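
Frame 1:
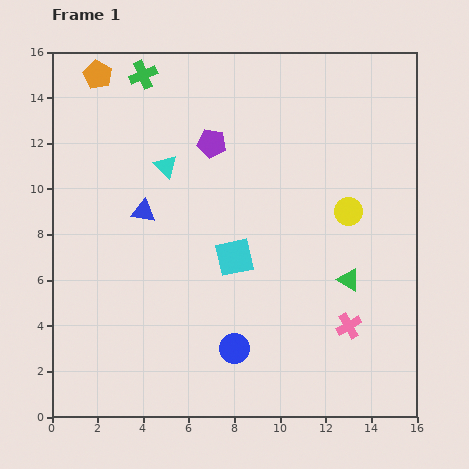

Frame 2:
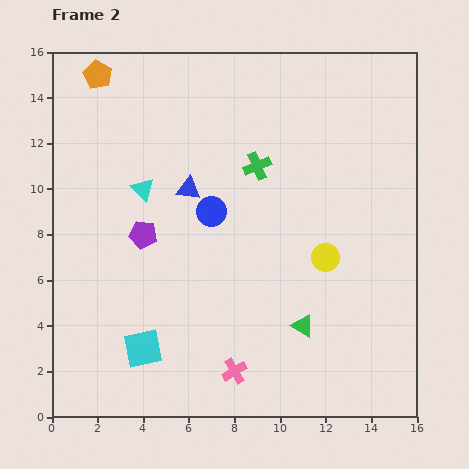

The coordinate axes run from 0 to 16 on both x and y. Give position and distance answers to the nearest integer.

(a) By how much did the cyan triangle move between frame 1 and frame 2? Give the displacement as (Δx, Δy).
(-1, -1)

The cyan triangle was at (5, 11) in frame 1 and (4, 10) in frame 2.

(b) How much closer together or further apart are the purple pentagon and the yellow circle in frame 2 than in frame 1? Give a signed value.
+1

Distance in frame 1: 7. Distance in frame 2: 8.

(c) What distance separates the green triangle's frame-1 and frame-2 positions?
3

The green triangle moved from (13, 6) to (11, 4), a distance of √(2² + 2²) ≈ 3.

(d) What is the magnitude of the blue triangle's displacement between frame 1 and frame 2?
2

The blue triangle moved from (4, 9) to (6, 10), a distance of √(2² + 1²) ≈ 2.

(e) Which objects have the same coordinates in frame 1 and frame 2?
the orange pentagon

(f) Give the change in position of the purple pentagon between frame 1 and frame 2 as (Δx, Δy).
(-3, -4)

The purple pentagon was at (7, 12) in frame 1 and (4, 8) in frame 2.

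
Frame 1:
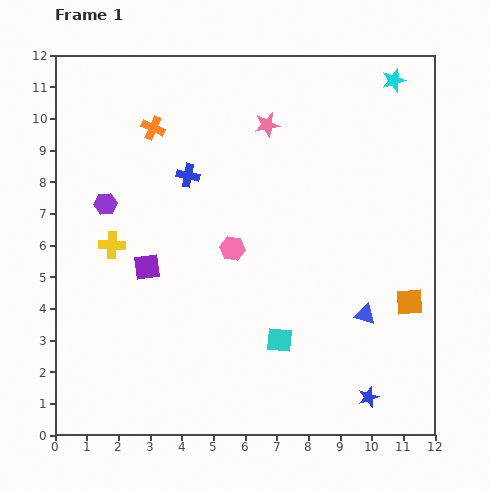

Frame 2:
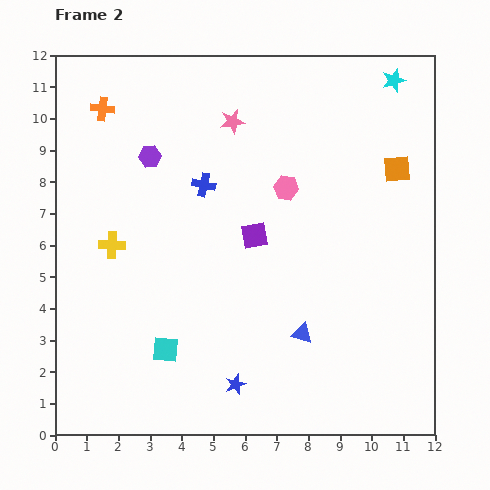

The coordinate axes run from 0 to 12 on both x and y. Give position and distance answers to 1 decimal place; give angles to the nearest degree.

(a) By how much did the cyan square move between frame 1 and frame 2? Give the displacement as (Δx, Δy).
(-3.6, -0.3)

The cyan square was at (7.1, 3.0) in frame 1 and (3.5, 2.7) in frame 2.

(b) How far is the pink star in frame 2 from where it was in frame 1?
1.1

The pink star moved from (6.7, 9.8) to (5.6, 9.9), a distance of √(1.1² + 0.1²) ≈ 1.1.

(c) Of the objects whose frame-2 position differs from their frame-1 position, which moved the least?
the blue cross

(moved 0.6)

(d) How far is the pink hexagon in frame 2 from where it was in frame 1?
2.5

The pink hexagon moved from (5.6, 5.9) to (7.3, 7.8), a distance of √(1.7² + 1.9²) ≈ 2.5.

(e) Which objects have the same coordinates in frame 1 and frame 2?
the yellow cross, the cyan star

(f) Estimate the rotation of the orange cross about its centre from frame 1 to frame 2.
16° counter-clockwise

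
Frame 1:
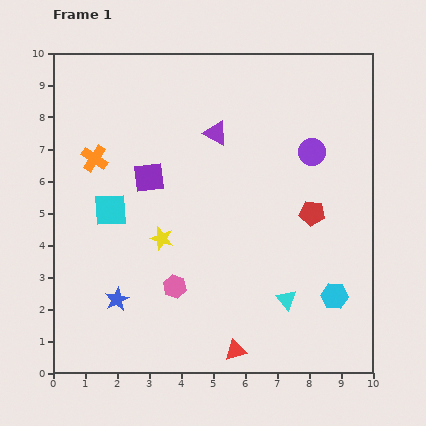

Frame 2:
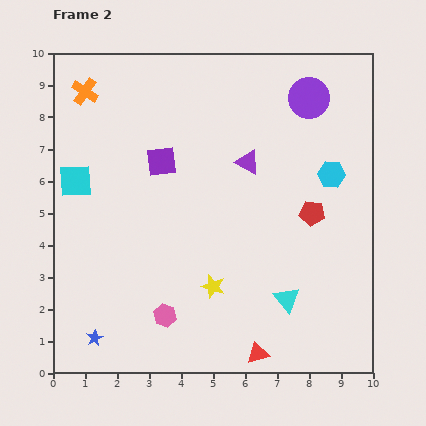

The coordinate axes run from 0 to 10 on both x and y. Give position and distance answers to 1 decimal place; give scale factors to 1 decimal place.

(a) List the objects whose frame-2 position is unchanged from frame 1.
the red pentagon, the cyan triangle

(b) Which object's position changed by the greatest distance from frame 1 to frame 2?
the cyan hexagon

(moved 3.8; next 2.2)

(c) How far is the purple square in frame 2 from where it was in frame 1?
0.6

The purple square moved from (3.0, 6.1) to (3.4, 6.6), a distance of √(0.4² + 0.5²) ≈ 0.6.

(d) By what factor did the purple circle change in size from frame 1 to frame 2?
1.5×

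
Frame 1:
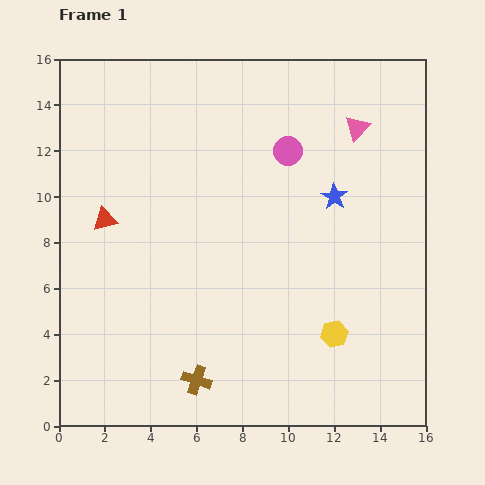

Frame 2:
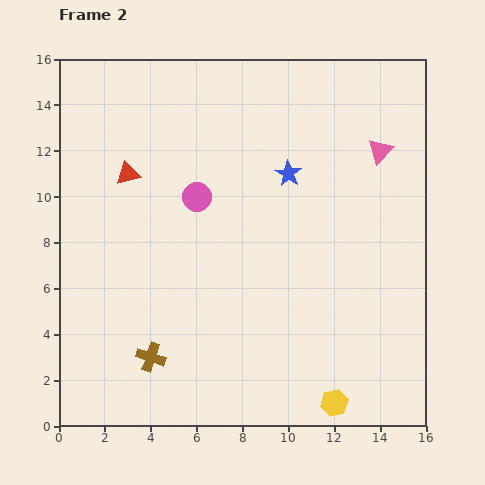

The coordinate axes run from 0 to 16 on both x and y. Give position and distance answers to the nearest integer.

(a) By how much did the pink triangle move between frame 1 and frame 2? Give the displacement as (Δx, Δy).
(1, -1)

The pink triangle was at (13, 13) in frame 1 and (14, 12) in frame 2.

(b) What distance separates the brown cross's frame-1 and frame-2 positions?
2

The brown cross moved from (6, 2) to (4, 3), a distance of √(2² + 1²) ≈ 2.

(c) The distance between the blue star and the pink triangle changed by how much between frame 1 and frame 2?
+1

Distance in frame 1: 3. Distance in frame 2: 4.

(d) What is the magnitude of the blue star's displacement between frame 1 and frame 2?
2

The blue star moved from (12, 10) to (10, 11), a distance of √(2² + 1²) ≈ 2.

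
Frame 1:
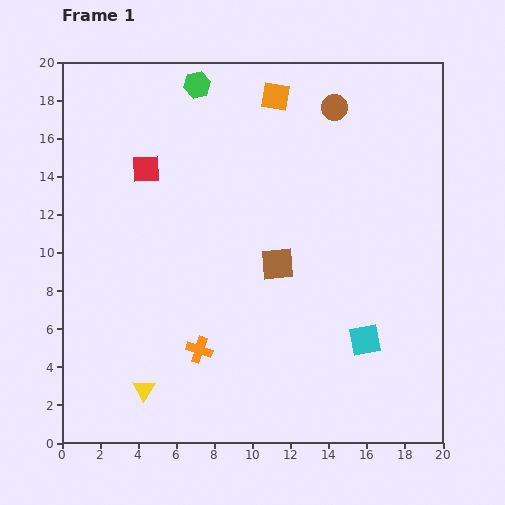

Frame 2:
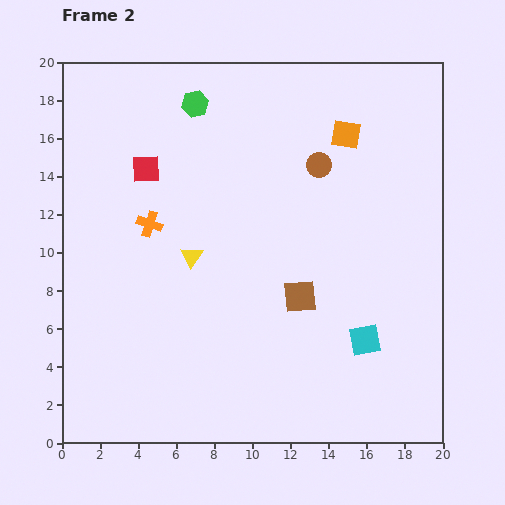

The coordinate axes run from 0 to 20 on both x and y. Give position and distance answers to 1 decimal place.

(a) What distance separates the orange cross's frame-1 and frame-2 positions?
7.1

The orange cross moved from (7.2, 4.9) to (4.6, 11.5), a distance of √(2.6² + 6.6²) ≈ 7.1.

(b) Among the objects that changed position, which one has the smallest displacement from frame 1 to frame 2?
the green hexagon

(moved 1.0)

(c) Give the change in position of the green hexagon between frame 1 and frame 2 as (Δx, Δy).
(-0.1, -1.0)

The green hexagon was at (7.1, 18.8) in frame 1 and (7.0, 17.8) in frame 2.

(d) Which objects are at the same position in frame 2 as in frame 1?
the cyan square, the red square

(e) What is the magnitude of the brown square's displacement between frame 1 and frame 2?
2.1

The brown square moved from (11.3, 9.4) to (12.5, 7.7), a distance of √(1.2² + 1.7²) ≈ 2.1.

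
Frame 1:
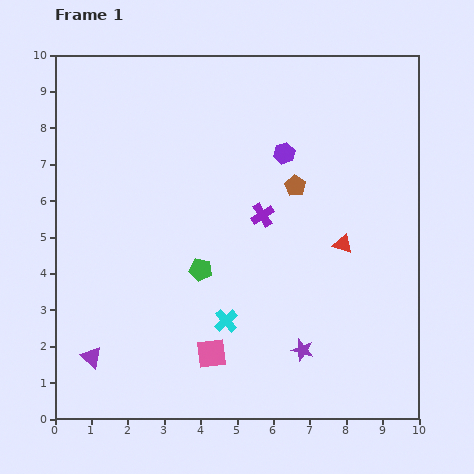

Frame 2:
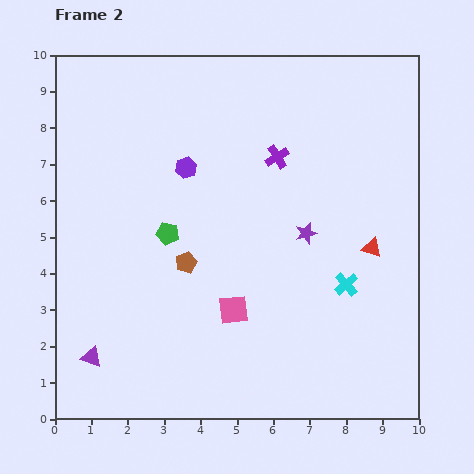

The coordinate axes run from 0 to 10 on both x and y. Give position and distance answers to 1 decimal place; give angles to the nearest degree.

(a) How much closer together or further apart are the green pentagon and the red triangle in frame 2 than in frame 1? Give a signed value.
+1.6

Distance in frame 1: 4.0. Distance in frame 2: 5.6.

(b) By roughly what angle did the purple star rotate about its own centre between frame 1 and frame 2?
30° counter-clockwise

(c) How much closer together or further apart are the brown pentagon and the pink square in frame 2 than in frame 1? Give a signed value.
-3.3

Distance in frame 1: 5.1. Distance in frame 2: 1.8.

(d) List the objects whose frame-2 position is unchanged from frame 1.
the purple triangle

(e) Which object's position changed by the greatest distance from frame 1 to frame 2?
the brown pentagon

(moved 3.7; next 3.4)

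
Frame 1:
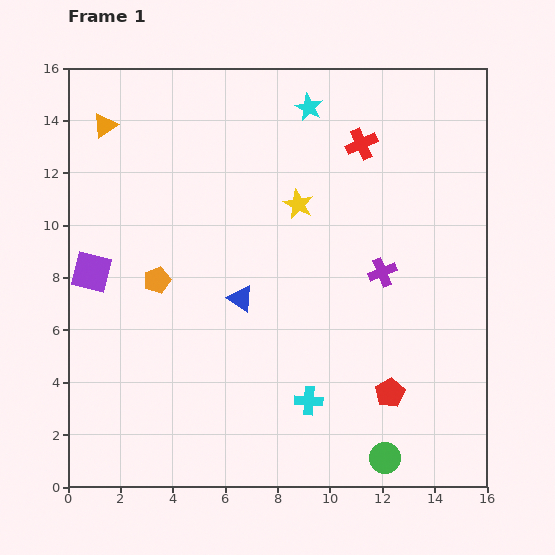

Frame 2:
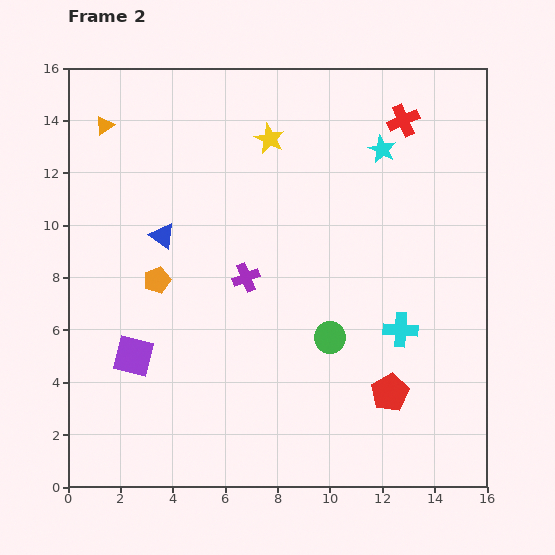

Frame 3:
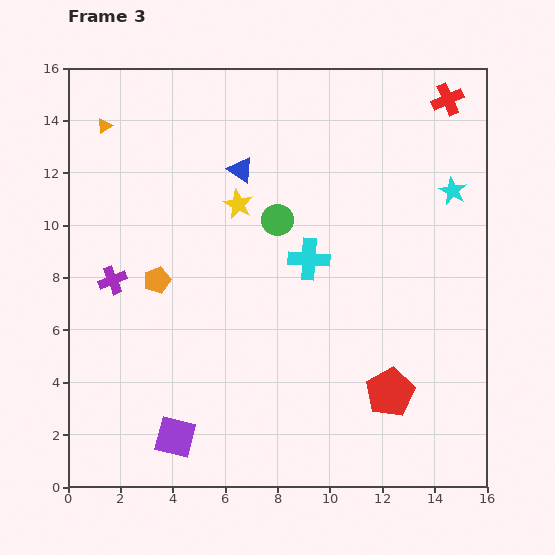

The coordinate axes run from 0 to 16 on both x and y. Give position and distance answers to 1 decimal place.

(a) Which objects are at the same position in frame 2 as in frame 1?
the orange triangle, the red pentagon, the orange pentagon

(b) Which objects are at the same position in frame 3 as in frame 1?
the orange triangle, the red pentagon, the orange pentagon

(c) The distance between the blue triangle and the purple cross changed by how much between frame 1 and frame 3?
+1.0

Distance in frame 1: 5.5. Distance in frame 3: 6.5.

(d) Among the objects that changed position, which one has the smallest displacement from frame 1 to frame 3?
the yellow star

(moved 2.3)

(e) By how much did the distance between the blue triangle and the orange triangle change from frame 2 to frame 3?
+0.8

Distance in frame 2: 4.7. Distance in frame 3: 5.5.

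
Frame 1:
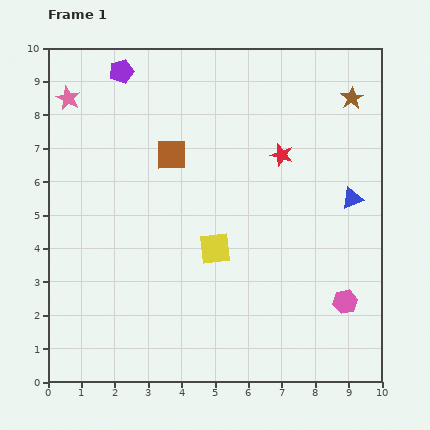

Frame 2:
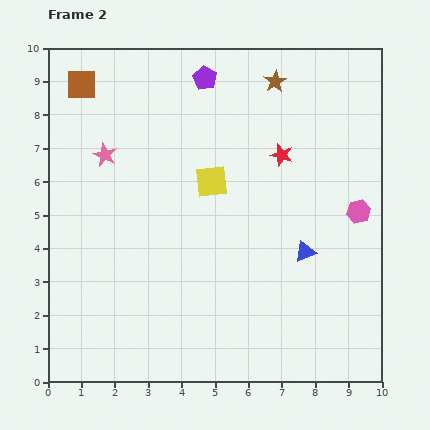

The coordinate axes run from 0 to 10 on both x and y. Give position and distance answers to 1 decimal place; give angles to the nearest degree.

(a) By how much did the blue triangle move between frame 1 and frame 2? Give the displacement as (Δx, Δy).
(-1.4, -1.6)

The blue triangle was at (9.1, 5.5) in frame 1 and (7.7, 3.9) in frame 2.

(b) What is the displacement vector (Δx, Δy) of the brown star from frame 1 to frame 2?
(-2.3, 0.5)

The brown star was at (9.1, 8.5) in frame 1 and (6.8, 9.0) in frame 2.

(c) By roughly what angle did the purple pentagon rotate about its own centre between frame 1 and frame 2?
27° counter-clockwise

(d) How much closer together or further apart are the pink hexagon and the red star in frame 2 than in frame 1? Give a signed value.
-1.9

Distance in frame 1: 4.8. Distance in frame 2: 2.9.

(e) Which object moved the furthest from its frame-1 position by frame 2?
the brown square

(moved 3.4; next 2.7)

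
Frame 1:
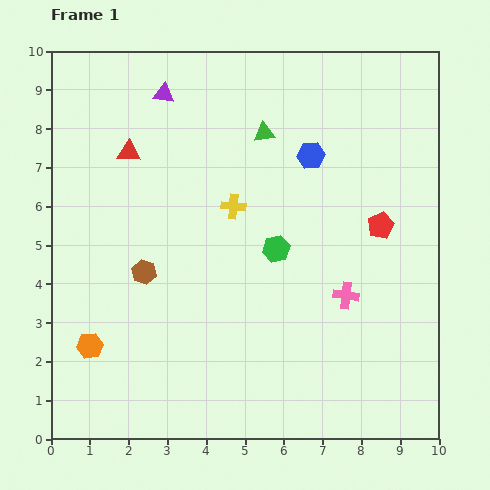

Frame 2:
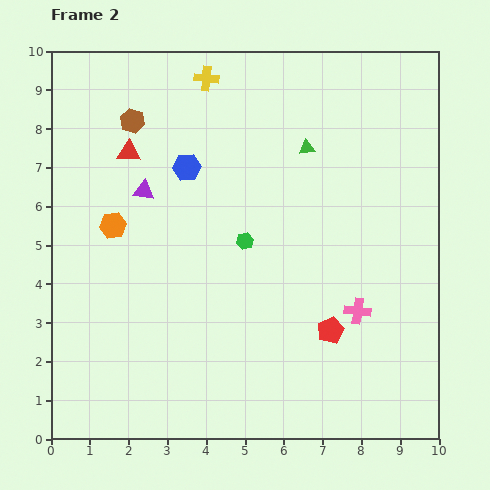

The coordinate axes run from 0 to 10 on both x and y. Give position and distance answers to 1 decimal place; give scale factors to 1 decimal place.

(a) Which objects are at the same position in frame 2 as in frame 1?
the red triangle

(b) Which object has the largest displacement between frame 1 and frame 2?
the brown hexagon

(moved 3.9; next 3.4)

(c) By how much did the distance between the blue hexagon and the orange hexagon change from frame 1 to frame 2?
-5.1

Distance in frame 1: 7.5. Distance in frame 2: 2.4.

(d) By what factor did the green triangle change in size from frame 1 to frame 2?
0.7×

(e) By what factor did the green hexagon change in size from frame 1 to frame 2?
0.6×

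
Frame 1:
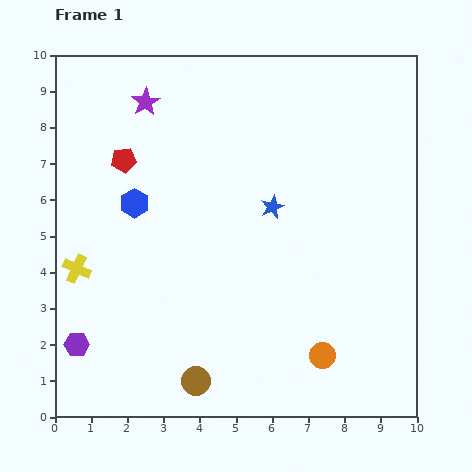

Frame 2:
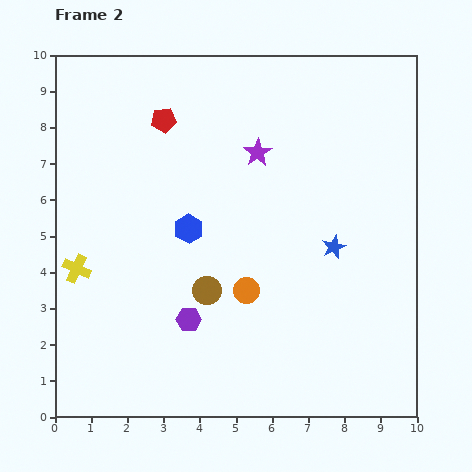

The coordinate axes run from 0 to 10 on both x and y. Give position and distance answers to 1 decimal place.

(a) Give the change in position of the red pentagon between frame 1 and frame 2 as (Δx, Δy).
(1.1, 1.1)

The red pentagon was at (1.9, 7.1) in frame 1 and (3.0, 8.2) in frame 2.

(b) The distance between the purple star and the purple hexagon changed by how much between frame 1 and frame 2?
-2.0

Distance in frame 1: 7.0. Distance in frame 2: 5.0.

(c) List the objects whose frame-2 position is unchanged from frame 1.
the yellow cross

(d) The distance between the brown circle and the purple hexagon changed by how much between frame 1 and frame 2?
-2.5

Distance in frame 1: 3.4. Distance in frame 2: 0.9.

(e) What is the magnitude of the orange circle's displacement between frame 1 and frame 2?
2.8

The orange circle moved from (7.4, 1.7) to (5.3, 3.5), a distance of √(2.1² + 1.8²) ≈ 2.8.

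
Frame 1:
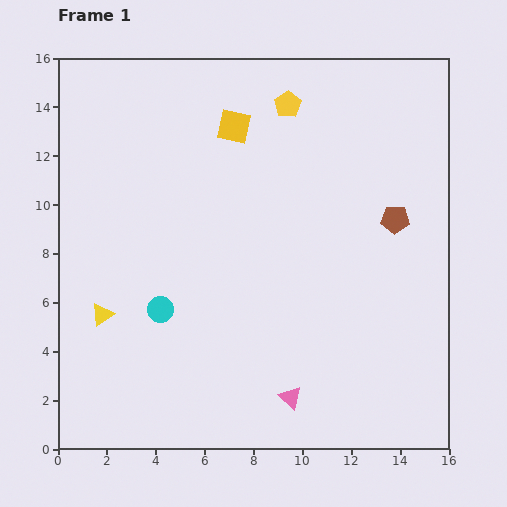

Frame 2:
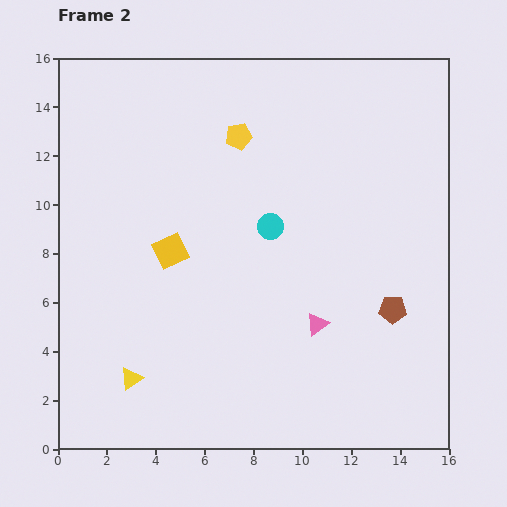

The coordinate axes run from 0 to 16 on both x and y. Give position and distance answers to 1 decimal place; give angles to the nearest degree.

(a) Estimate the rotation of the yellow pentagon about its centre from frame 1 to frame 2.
22° clockwise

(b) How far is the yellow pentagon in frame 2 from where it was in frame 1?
2.4

The yellow pentagon moved from (9.4, 14.1) to (7.4, 12.8), a distance of √(2.0² + 1.3²) ≈ 2.4.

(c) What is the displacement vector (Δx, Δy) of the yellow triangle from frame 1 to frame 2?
(1.2, -2.6)

The yellow triangle was at (1.8, 5.5) in frame 1 and (3.0, 2.9) in frame 2.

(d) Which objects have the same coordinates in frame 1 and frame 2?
none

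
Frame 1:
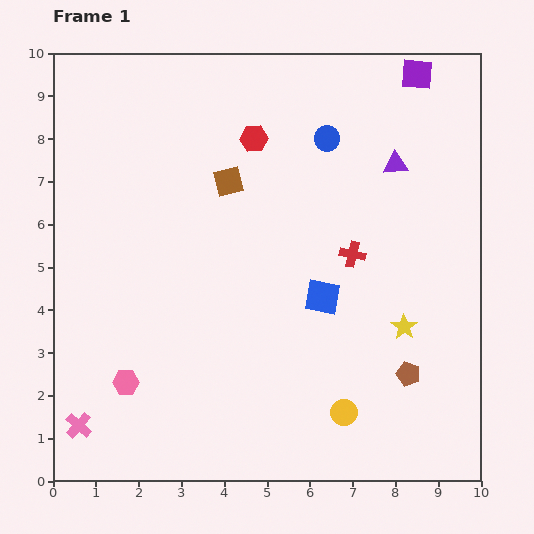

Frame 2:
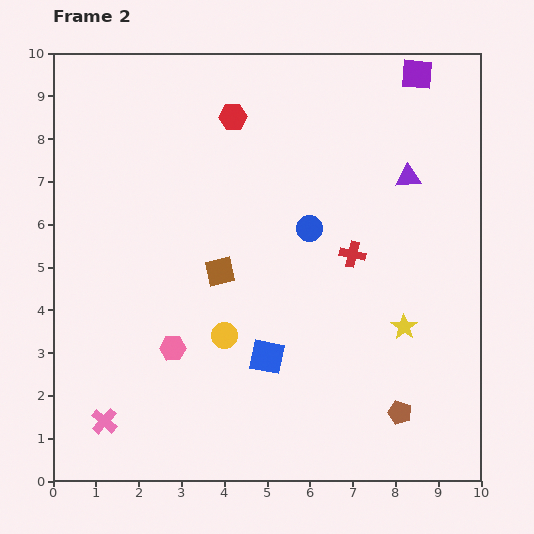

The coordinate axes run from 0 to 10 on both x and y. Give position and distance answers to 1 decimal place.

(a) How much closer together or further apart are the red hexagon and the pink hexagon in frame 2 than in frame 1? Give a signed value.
-0.8

Distance in frame 1: 6.4. Distance in frame 2: 5.6.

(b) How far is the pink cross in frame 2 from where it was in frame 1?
0.6

The pink cross moved from (0.6, 1.3) to (1.2, 1.4), a distance of √(0.6² + 0.1²) ≈ 0.6.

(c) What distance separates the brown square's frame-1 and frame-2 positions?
2.1

The brown square moved from (4.1, 7.0) to (3.9, 4.9), a distance of √(0.2² + 2.1²) ≈ 2.1.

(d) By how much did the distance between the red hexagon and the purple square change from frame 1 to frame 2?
+0.3

Distance in frame 1: 4.1. Distance in frame 2: 4.4.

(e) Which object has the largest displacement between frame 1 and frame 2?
the yellow circle

(moved 3.3; next 2.1)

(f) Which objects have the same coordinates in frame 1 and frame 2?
the red cross, the purple square, the yellow star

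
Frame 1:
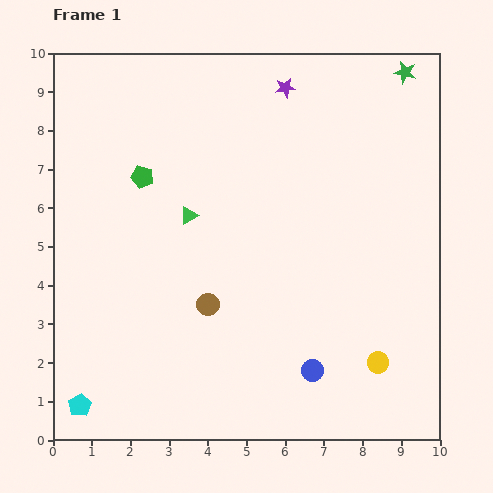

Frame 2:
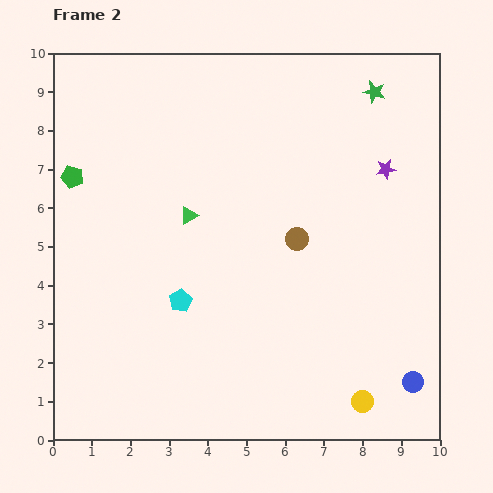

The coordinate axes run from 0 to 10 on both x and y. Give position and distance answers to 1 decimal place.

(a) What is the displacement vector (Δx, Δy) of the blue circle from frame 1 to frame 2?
(2.6, -0.3)

The blue circle was at (6.7, 1.8) in frame 1 and (9.3, 1.5) in frame 2.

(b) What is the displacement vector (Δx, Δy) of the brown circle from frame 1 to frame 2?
(2.3, 1.7)

The brown circle was at (4.0, 3.5) in frame 1 and (6.3, 5.2) in frame 2.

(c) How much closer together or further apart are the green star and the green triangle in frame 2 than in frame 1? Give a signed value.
-0.9

Distance in frame 1: 6.7. Distance in frame 2: 5.8.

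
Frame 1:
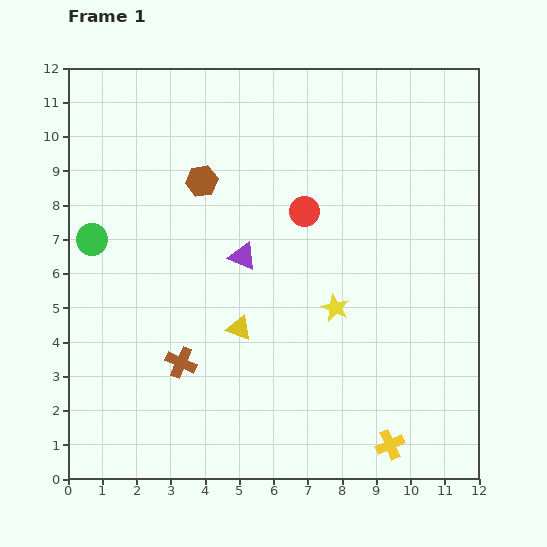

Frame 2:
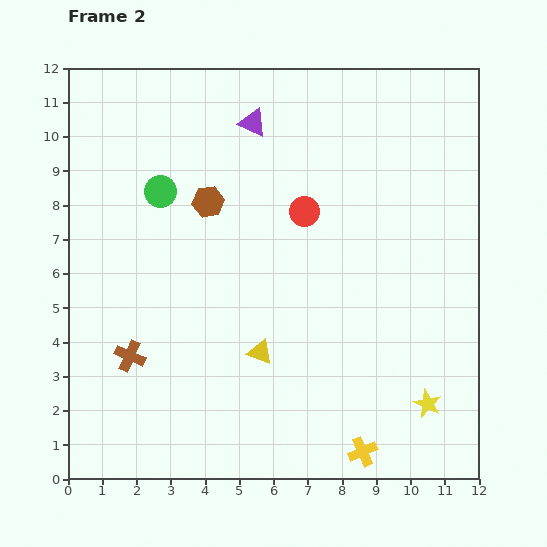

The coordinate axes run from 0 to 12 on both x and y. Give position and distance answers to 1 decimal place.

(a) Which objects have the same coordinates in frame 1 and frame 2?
the red circle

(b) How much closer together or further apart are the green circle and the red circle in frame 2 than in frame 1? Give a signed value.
-2.1

Distance in frame 1: 6.3. Distance in frame 2: 4.2.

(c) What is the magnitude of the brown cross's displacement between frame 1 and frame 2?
1.5

The brown cross moved from (3.3, 3.4) to (1.8, 3.6), a distance of √(1.5² + 0.2²) ≈ 1.5.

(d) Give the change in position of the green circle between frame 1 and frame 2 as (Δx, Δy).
(2.0, 1.4)

The green circle was at (0.7, 7.0) in frame 1 and (2.7, 8.4) in frame 2.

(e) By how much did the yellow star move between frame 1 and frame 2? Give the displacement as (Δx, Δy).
(2.7, -2.8)

The yellow star was at (7.8, 5.0) in frame 1 and (10.5, 2.2) in frame 2.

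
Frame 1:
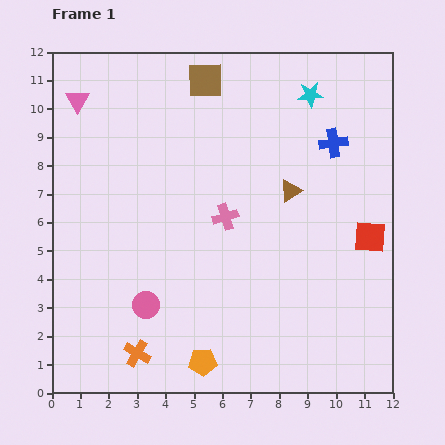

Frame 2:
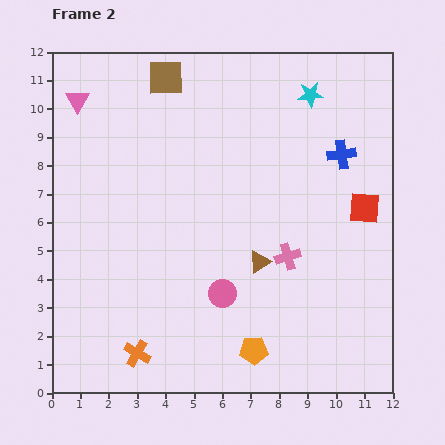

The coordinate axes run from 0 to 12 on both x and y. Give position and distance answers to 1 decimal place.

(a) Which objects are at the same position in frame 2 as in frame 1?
the pink triangle, the orange cross, the cyan star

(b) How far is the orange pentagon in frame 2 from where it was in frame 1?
1.8

The orange pentagon moved from (5.3, 1.1) to (7.1, 1.5), a distance of √(1.8² + 0.4²) ≈ 1.8.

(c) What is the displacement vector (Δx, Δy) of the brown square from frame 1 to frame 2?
(-1.4, 0.1)

The brown square was at (5.4, 11.0) in frame 1 and (4.0, 11.1) in frame 2.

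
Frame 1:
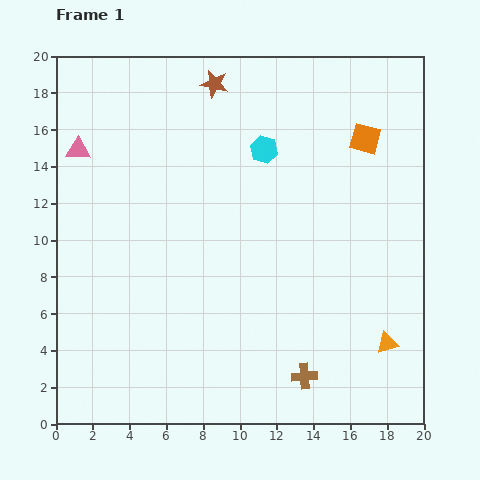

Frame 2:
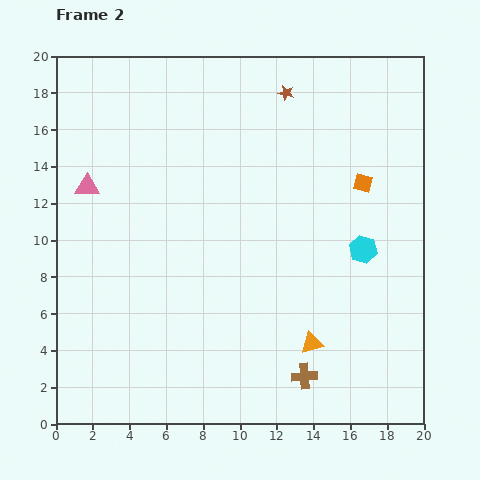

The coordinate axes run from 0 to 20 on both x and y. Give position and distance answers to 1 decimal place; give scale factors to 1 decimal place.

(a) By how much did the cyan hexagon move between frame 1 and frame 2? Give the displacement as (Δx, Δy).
(5.4, -5.4)

The cyan hexagon was at (11.3, 14.9) in frame 1 and (16.7, 9.5) in frame 2.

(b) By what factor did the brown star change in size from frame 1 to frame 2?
0.6×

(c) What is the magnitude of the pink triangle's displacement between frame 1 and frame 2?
2.1

The pink triangle moved from (1.2, 14.9) to (1.7, 12.9), a distance of √(0.5² + 2.0²) ≈ 2.1.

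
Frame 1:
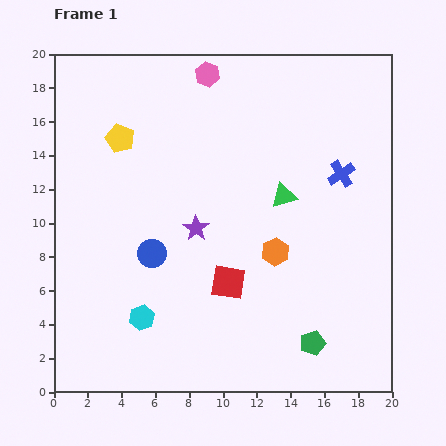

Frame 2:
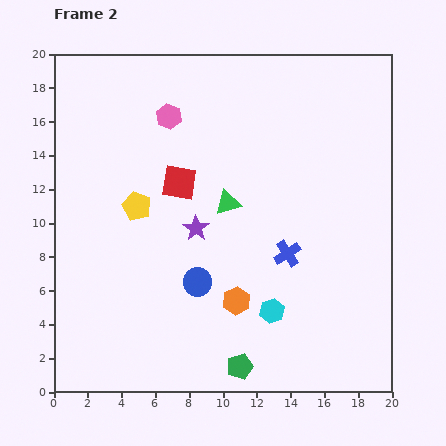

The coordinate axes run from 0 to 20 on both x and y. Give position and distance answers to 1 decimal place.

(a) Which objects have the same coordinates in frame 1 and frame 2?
the purple star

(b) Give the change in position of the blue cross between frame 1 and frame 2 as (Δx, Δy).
(-3.2, -4.7)

The blue cross was at (17.0, 12.9) in frame 1 and (13.8, 8.2) in frame 2.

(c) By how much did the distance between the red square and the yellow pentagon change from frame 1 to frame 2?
-7.7

Distance in frame 1: 10.6. Distance in frame 2: 2.9.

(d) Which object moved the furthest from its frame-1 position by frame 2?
the cyan hexagon

(moved 7.7; next 6.6)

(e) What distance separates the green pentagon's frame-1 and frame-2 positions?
4.5

The green pentagon moved from (15.3, 2.9) to (11.0, 1.5), a distance of √(4.3² + 1.4²) ≈ 4.5.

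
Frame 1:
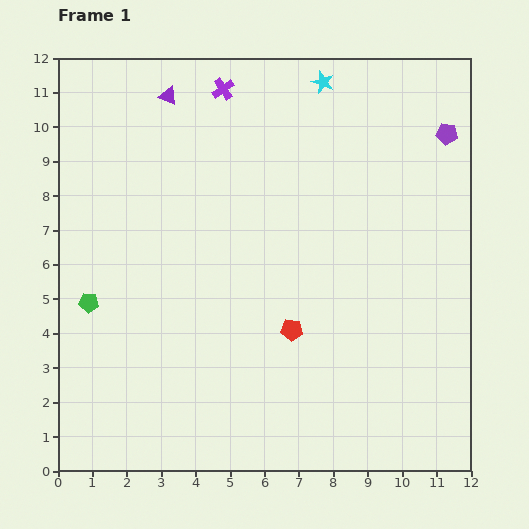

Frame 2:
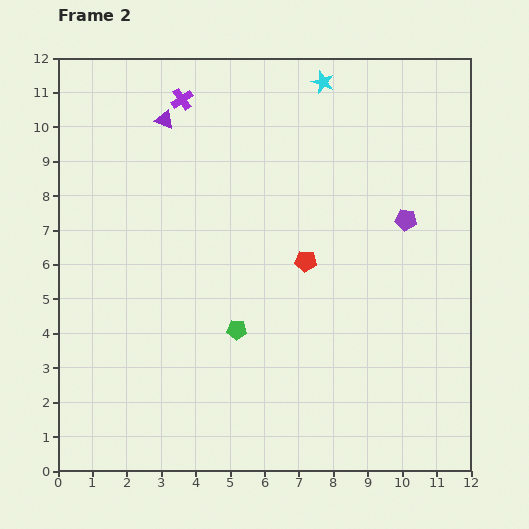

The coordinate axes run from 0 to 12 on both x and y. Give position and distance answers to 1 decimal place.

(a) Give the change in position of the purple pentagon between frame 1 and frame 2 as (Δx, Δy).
(-1.2, -2.5)

The purple pentagon was at (11.3, 9.8) in frame 1 and (10.1, 7.3) in frame 2.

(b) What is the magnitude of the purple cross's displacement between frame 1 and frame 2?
1.2

The purple cross moved from (4.8, 11.1) to (3.6, 10.8), a distance of √(1.2² + 0.3²) ≈ 1.2.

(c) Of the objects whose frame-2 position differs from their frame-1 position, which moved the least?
the purple triangle

(moved 0.7)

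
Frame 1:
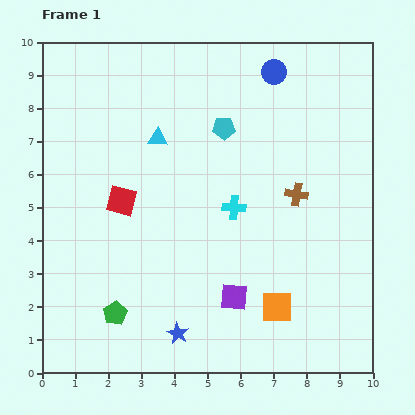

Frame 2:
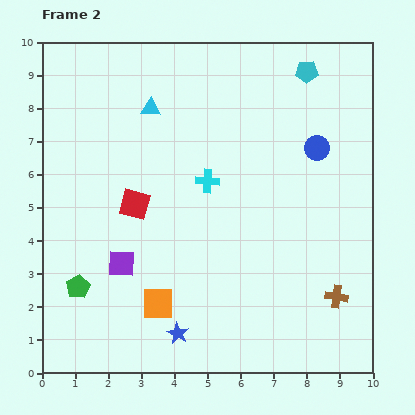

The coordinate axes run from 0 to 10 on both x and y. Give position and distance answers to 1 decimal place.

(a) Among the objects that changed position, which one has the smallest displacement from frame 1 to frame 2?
the red square

(moved 0.4)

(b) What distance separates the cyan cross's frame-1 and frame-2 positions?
1.1

The cyan cross moved from (5.8, 5.0) to (5.0, 5.8), a distance of √(0.8² + 0.8²) ≈ 1.1.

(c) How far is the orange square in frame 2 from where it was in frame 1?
3.6

The orange square moved from (7.1, 2.0) to (3.5, 2.1), a distance of √(3.6² + 0.1²) ≈ 3.6.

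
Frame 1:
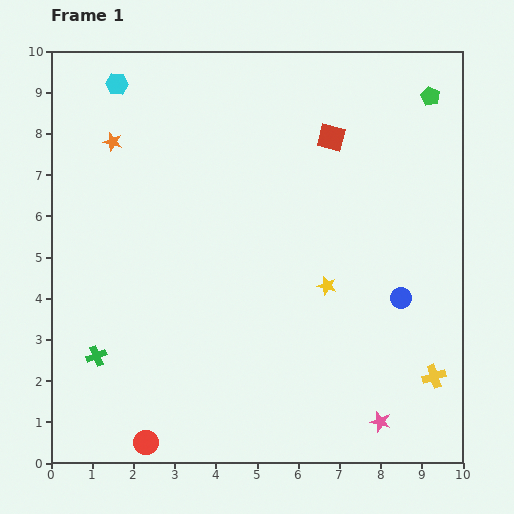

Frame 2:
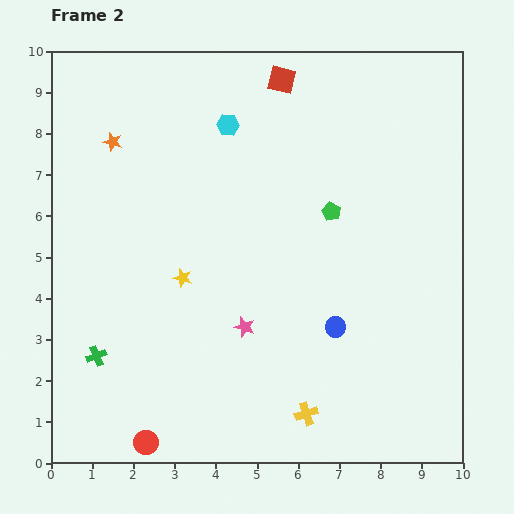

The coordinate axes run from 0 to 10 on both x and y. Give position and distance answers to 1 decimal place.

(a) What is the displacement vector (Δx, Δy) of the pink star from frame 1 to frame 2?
(-3.3, 2.3)

The pink star was at (8.0, 1.0) in frame 1 and (4.7, 3.3) in frame 2.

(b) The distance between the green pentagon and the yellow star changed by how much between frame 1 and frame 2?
-1.3

Distance in frame 1: 5.2. Distance in frame 2: 3.9.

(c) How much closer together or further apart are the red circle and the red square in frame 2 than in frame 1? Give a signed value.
+0.7

Distance in frame 1: 8.7. Distance in frame 2: 9.4.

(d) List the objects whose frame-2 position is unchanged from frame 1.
the orange star, the red circle, the green cross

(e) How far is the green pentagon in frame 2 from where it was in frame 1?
3.7

The green pentagon moved from (9.2, 8.9) to (6.8, 6.1), a distance of √(2.4² + 2.8²) ≈ 3.7.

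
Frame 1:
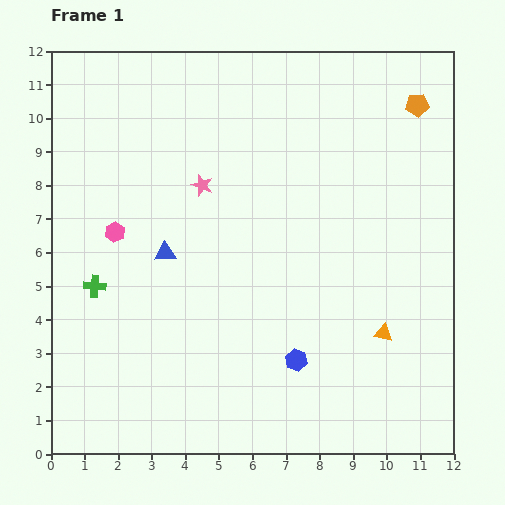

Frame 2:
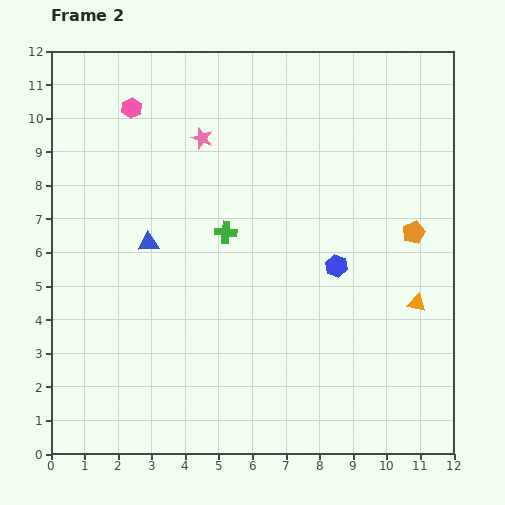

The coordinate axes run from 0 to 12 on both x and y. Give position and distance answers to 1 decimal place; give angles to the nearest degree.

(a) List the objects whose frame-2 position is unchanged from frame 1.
none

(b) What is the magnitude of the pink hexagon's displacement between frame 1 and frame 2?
3.7

The pink hexagon moved from (1.9, 6.6) to (2.4, 10.3), a distance of √(0.5² + 3.7²) ≈ 3.7.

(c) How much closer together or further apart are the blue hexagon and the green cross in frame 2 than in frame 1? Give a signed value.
-3.0

Distance in frame 1: 6.4. Distance in frame 2: 3.4.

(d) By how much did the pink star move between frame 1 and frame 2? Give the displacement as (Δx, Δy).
(0.0, 1.4)

The pink star was at (4.5, 8.0) in frame 1 and (4.5, 9.4) in frame 2.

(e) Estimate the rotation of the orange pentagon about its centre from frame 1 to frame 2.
20° counter-clockwise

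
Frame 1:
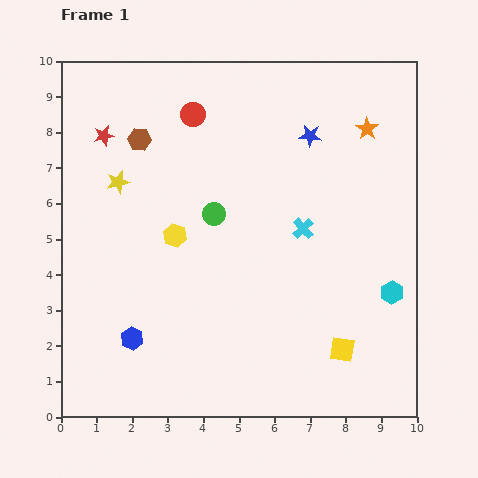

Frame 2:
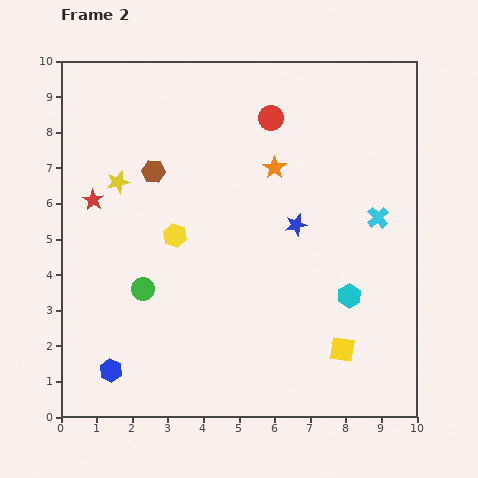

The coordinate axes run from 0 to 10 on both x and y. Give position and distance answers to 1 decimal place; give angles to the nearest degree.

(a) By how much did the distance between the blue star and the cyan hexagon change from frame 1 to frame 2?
-2.5

Distance in frame 1: 5.0. Distance in frame 2: 2.5.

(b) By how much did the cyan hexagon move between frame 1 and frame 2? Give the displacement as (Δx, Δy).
(-1.2, -0.1)

The cyan hexagon was at (9.3, 3.5) in frame 1 and (8.1, 3.4) in frame 2.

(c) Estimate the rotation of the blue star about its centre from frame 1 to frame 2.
18° counter-clockwise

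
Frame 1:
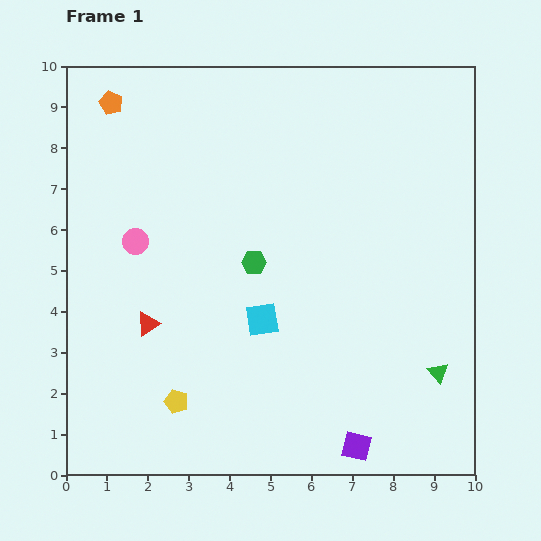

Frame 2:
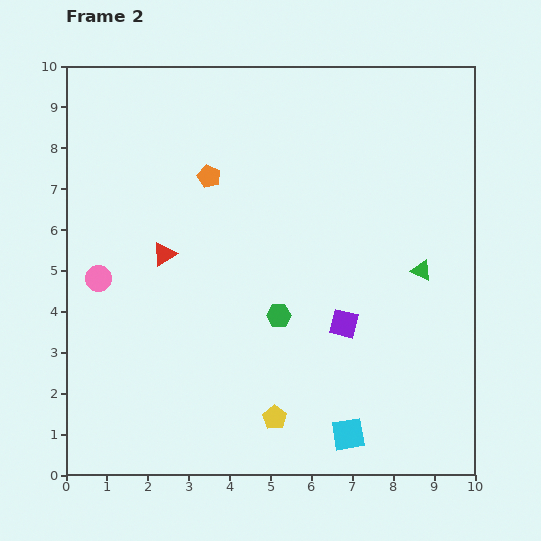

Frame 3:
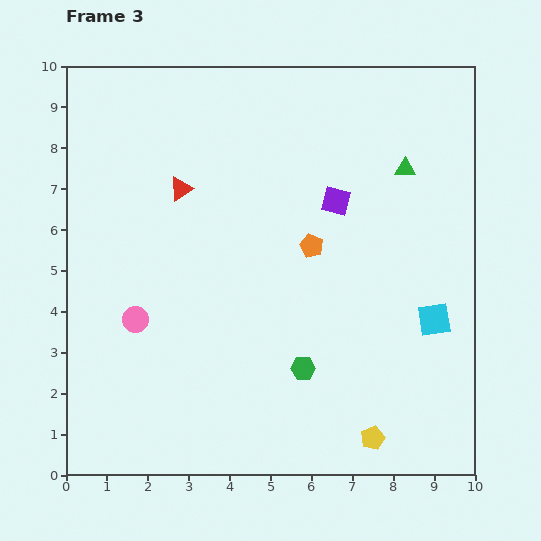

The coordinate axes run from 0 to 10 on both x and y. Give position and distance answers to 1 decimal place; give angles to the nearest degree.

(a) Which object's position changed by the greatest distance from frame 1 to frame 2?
the cyan square

(moved 3.5; next 3.0)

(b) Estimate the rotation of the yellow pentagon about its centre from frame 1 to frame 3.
31° clockwise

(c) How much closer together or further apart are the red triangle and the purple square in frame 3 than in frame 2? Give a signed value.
-0.9

Distance in frame 2: 4.7. Distance in frame 3: 3.8.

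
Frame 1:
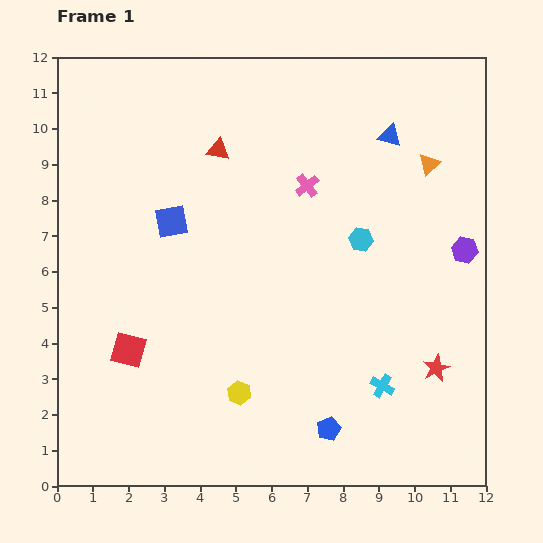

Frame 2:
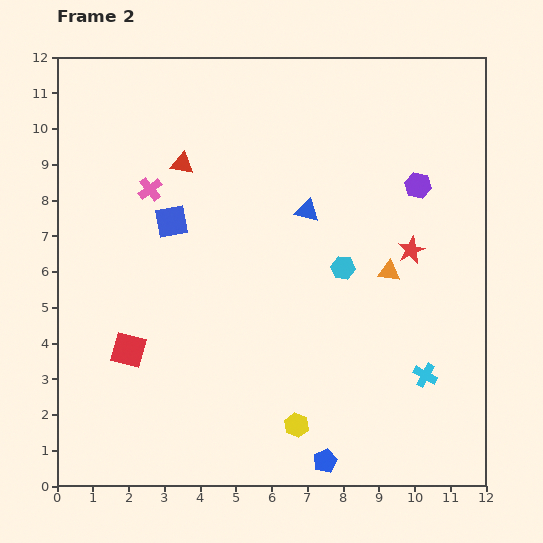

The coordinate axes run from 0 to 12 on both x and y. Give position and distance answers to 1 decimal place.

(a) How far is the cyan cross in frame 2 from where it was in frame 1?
1.2

The cyan cross moved from (9.1, 2.8) to (10.3, 3.1), a distance of √(1.2² + 0.3²) ≈ 1.2.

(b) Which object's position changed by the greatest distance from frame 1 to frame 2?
the pink cross

(moved 4.4; next 3.4)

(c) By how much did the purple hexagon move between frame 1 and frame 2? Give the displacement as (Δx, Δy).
(-1.3, 1.8)

The purple hexagon was at (11.4, 6.6) in frame 1 and (10.1, 8.4) in frame 2.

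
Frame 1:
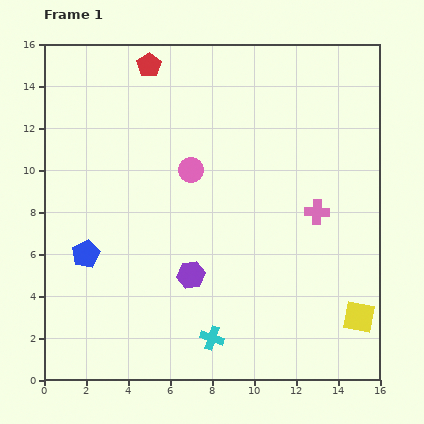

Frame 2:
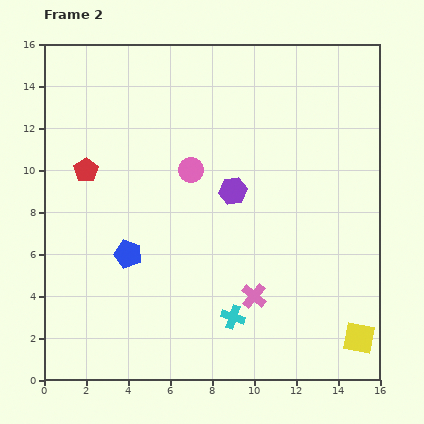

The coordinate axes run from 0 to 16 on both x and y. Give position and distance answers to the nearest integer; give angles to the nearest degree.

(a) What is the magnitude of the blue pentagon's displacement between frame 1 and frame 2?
2

The blue pentagon moved from (2, 6) to (4, 6), a distance of √(2² + 0²) ≈ 2.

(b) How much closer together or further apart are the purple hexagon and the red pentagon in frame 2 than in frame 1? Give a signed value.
-3

Distance in frame 1: 10. Distance in frame 2: 7.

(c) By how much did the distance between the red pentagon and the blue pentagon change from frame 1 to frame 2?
-5

Distance in frame 1: 9. Distance in frame 2: 4.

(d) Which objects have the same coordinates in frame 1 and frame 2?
the pink circle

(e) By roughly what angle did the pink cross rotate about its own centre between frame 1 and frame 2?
38° clockwise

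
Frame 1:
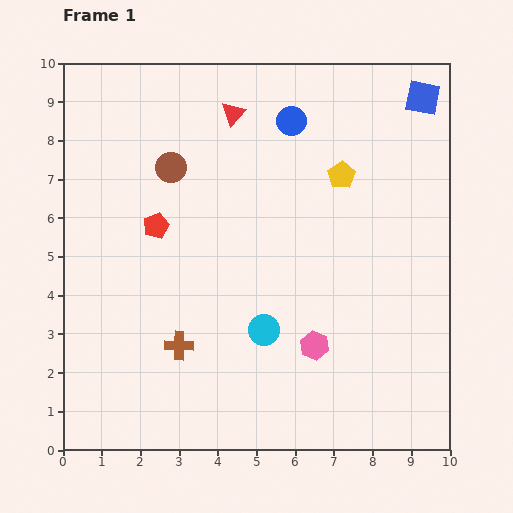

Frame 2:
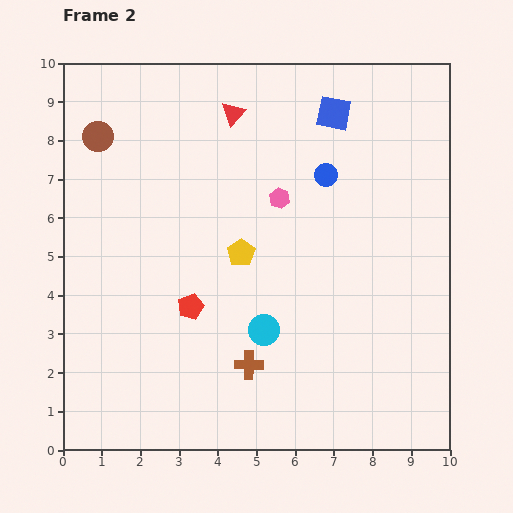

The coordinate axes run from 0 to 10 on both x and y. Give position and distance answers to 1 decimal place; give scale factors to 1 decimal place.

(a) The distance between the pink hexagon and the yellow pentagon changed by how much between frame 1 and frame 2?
-2.8

Distance in frame 1: 4.5. Distance in frame 2: 1.7.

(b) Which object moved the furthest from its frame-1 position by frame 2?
the pink hexagon

(moved 3.9; next 3.3)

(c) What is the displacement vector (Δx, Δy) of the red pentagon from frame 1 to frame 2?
(0.9, -2.1)

The red pentagon was at (2.4, 5.8) in frame 1 and (3.3, 3.7) in frame 2.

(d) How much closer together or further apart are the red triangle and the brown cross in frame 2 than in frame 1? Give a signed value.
+0.3

Distance in frame 1: 6.2. Distance in frame 2: 6.5.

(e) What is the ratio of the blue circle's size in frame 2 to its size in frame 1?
0.8×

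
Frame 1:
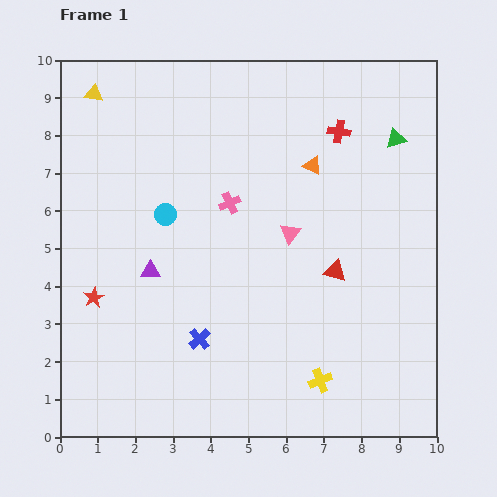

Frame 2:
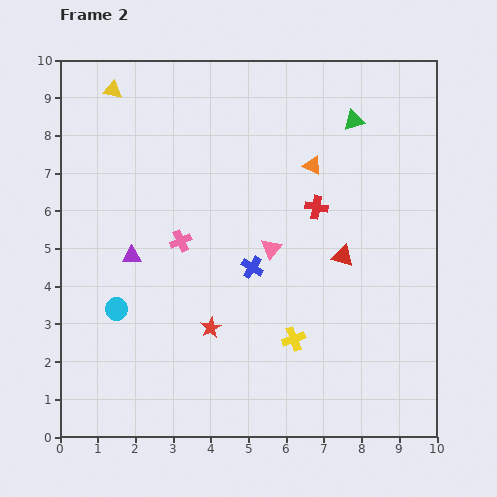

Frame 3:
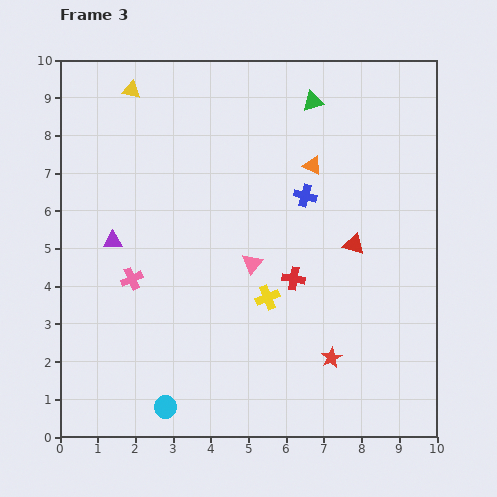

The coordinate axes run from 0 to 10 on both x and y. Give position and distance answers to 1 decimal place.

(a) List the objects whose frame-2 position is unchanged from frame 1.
the orange triangle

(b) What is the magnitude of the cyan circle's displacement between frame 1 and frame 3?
5.1

The cyan circle moved from (2.8, 5.9) to (2.8, 0.8), a distance of √(0.0² + 5.1²) ≈ 5.1.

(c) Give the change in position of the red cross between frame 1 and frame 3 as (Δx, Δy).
(-1.2, -3.9)

The red cross was at (7.4, 8.1) in frame 1 and (6.2, 4.2) in frame 3.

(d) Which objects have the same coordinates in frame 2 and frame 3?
the orange triangle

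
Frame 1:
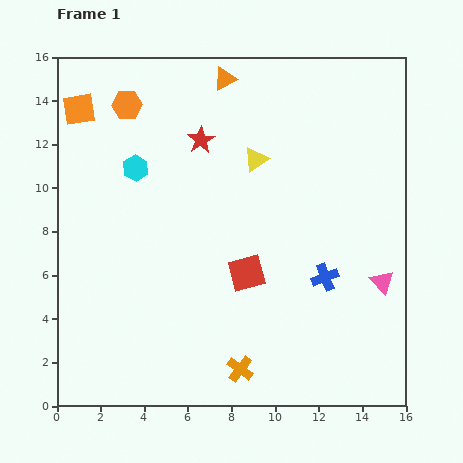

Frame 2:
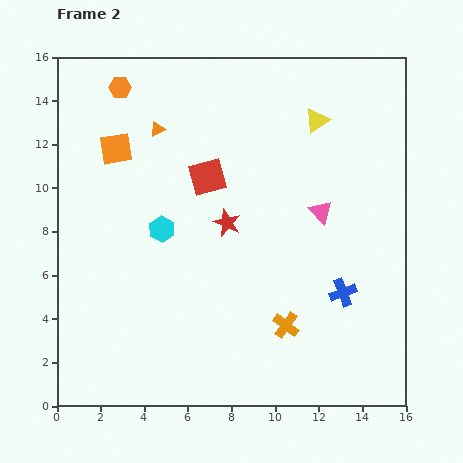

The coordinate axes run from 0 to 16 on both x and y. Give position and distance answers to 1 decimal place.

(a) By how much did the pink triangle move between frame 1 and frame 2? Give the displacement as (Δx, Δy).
(-2.8, 3.2)

The pink triangle was at (14.9, 5.7) in frame 1 and (12.1, 8.9) in frame 2.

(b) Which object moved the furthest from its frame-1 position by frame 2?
the red square

(moved 4.8; next 4.3)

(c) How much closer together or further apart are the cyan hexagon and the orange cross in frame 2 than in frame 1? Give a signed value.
-3.2

Distance in frame 1: 10.4. Distance in frame 2: 7.2.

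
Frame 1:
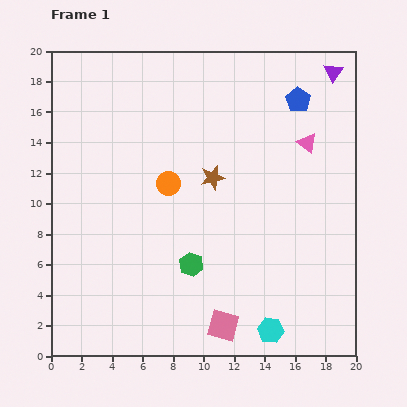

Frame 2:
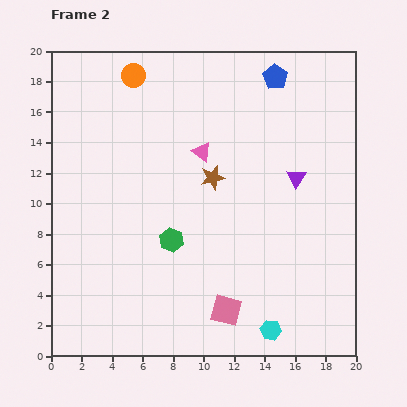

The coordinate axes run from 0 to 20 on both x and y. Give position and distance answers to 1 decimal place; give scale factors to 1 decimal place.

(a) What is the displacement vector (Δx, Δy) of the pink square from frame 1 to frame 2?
(0.2, 1.0)

The pink square was at (11.3, 2.0) in frame 1 and (11.5, 3.0) in frame 2.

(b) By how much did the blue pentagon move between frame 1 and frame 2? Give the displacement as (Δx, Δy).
(-1.5, 1.5)

The blue pentagon was at (16.2, 16.8) in frame 1 and (14.7, 18.3) in frame 2.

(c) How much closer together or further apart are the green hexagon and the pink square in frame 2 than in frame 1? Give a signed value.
+1.3

Distance in frame 1: 4.5. Distance in frame 2: 5.8.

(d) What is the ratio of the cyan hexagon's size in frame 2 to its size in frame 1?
0.8×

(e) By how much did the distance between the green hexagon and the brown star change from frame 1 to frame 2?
-1.0

Distance in frame 1: 5.9. Distance in frame 2: 4.9.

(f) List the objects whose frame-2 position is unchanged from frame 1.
the cyan hexagon, the brown star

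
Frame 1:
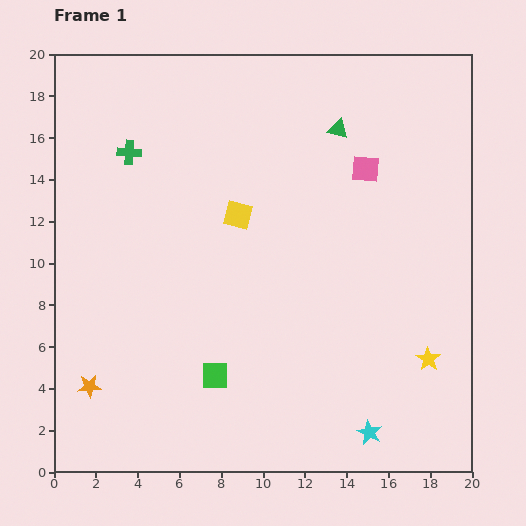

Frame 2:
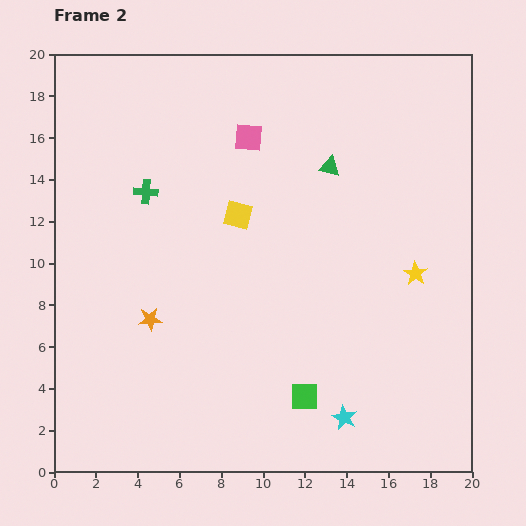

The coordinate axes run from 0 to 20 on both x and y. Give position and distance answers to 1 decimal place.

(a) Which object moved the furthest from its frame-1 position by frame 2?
the pink square

(moved 5.8; next 4.4)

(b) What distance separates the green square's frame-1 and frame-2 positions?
4.4

The green square moved from (7.7, 4.6) to (12.0, 3.6), a distance of √(4.3² + 1.0²) ≈ 4.4.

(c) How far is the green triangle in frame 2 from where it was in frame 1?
1.8

The green triangle moved from (13.6, 16.4) to (13.2, 14.6), a distance of √(0.4² + 1.8²) ≈ 1.8.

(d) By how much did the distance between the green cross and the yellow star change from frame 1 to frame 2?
-3.9

Distance in frame 1: 17.4. Distance in frame 2: 13.5.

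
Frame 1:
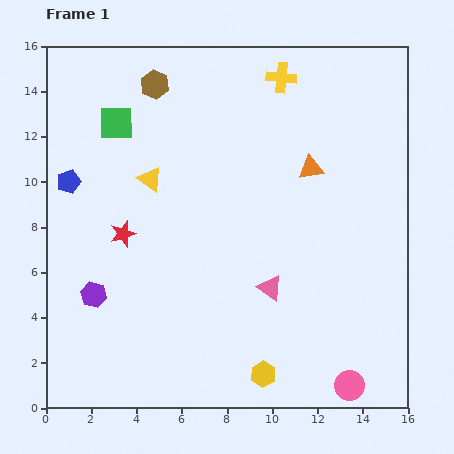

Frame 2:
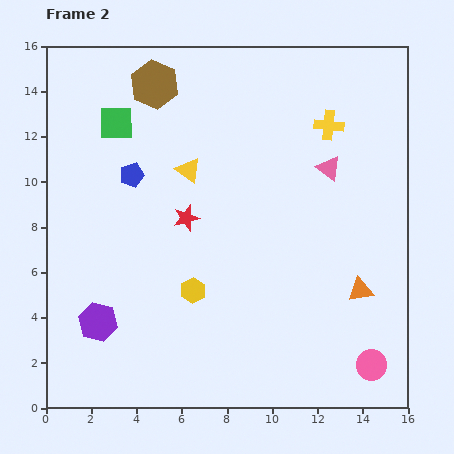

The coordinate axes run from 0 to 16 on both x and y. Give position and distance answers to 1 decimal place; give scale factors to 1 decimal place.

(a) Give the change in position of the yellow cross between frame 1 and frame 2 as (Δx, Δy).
(2.1, -2.1)

The yellow cross was at (10.4, 14.6) in frame 1 and (12.5, 12.5) in frame 2.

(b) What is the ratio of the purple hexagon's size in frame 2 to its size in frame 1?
1.5×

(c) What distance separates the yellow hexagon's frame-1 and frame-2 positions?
4.8

The yellow hexagon moved from (9.6, 1.5) to (6.5, 5.2), a distance of √(3.1² + 3.7²) ≈ 4.8.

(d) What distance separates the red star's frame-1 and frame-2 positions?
2.9

The red star moved from (3.4, 7.7) to (6.2, 8.4), a distance of √(2.8² + 0.7²) ≈ 2.9.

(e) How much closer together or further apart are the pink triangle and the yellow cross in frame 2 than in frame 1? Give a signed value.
-7.4

Distance in frame 1: 9.3. Distance in frame 2: 1.9.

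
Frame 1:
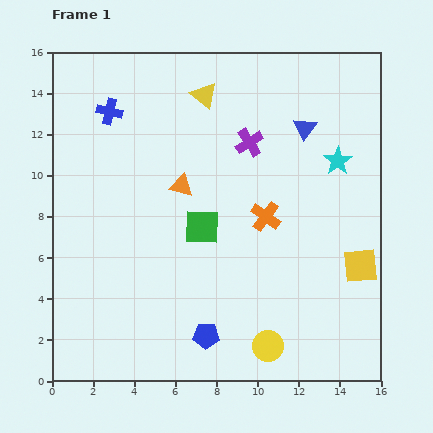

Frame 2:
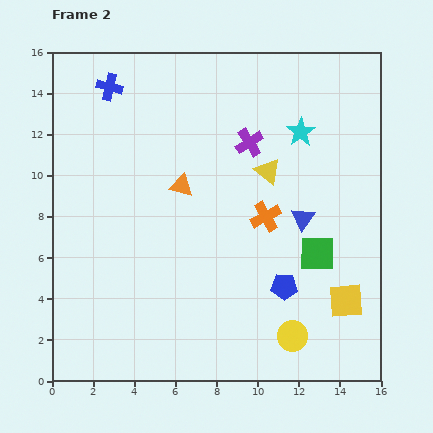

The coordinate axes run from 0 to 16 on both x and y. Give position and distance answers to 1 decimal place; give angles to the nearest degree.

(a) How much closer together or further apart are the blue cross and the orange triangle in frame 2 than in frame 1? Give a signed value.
+0.9

Distance in frame 1: 5.0. Distance in frame 2: 5.9.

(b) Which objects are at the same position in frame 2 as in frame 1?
the purple cross, the orange cross, the orange triangle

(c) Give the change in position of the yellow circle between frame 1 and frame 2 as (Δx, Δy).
(1.2, 0.5)

The yellow circle was at (10.5, 1.7) in frame 1 and (11.7, 2.2) in frame 2.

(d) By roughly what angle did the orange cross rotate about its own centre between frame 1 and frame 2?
26° clockwise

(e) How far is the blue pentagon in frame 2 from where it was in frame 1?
4.5

The blue pentagon moved from (7.5, 2.2) to (11.3, 4.6), a distance of √(3.8² + 2.4²) ≈ 4.5.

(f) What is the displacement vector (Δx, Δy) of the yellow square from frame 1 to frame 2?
(-0.7, -1.7)

The yellow square was at (15.0, 5.6) in frame 1 and (14.3, 3.9) in frame 2.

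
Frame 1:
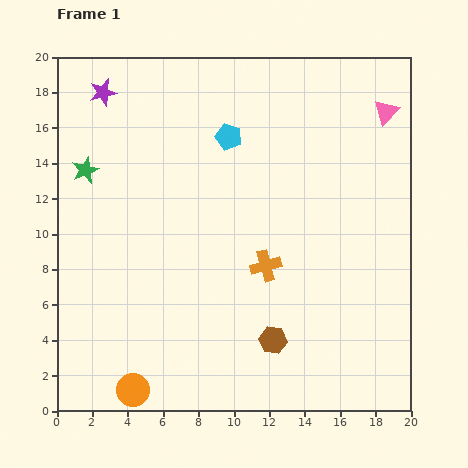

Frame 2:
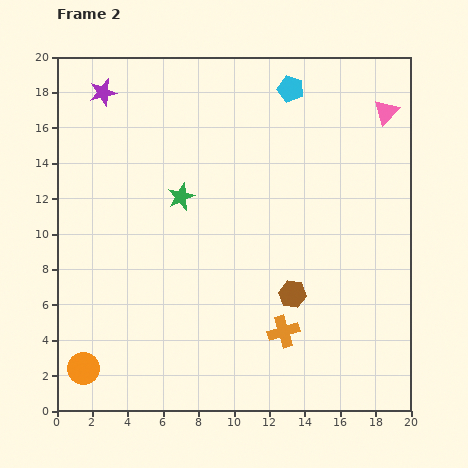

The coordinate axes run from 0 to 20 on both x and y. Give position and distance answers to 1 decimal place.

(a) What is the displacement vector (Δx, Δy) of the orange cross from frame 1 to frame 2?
(1.0, -3.7)

The orange cross was at (11.8, 8.2) in frame 1 and (12.8, 4.5) in frame 2.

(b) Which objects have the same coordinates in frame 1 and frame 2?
the pink triangle, the purple star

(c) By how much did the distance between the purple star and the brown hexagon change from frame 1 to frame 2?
-1.4

Distance in frame 1: 17.0. Distance in frame 2: 15.6.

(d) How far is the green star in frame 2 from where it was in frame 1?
5.6

The green star moved from (1.6, 13.6) to (7.0, 12.1), a distance of √(5.4² + 1.5²) ≈ 5.6.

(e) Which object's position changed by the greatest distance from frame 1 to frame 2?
the green star

(moved 5.6; next 4.4)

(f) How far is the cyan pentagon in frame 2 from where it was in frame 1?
4.4

The cyan pentagon moved from (9.7, 15.5) to (13.2, 18.2), a distance of √(3.5² + 2.7²) ≈ 4.4.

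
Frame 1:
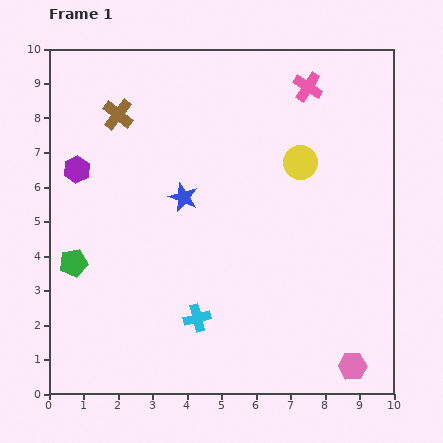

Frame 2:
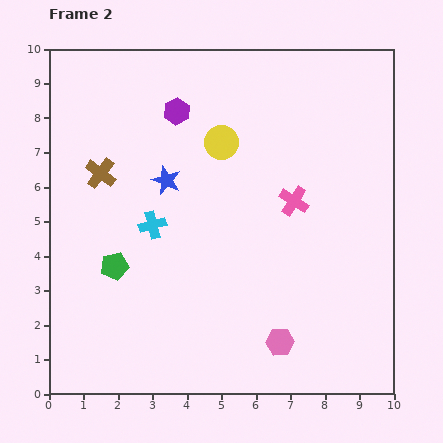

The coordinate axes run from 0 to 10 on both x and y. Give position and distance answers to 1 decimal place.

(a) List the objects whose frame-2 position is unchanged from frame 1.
none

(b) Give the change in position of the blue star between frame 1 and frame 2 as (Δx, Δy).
(-0.5, 0.5)

The blue star was at (3.9, 5.7) in frame 1 and (3.4, 6.2) in frame 2.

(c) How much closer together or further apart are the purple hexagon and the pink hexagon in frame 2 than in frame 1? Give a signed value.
-2.5

Distance in frame 1: 9.8. Distance in frame 2: 7.3.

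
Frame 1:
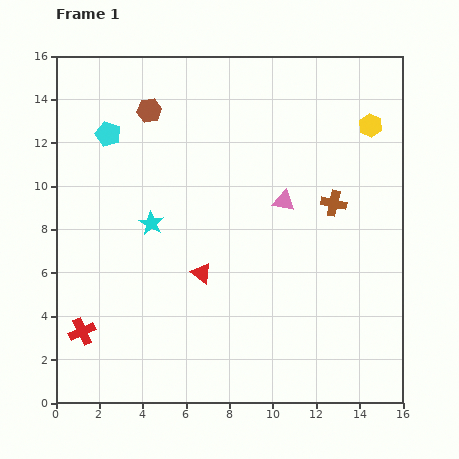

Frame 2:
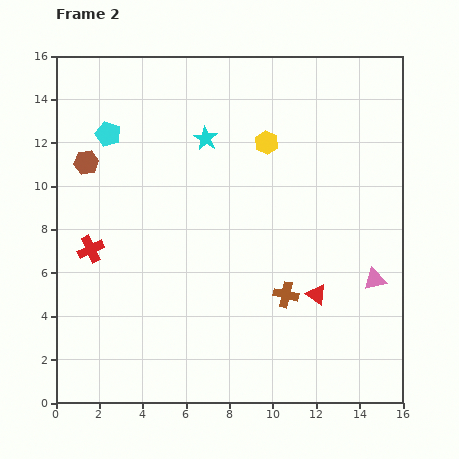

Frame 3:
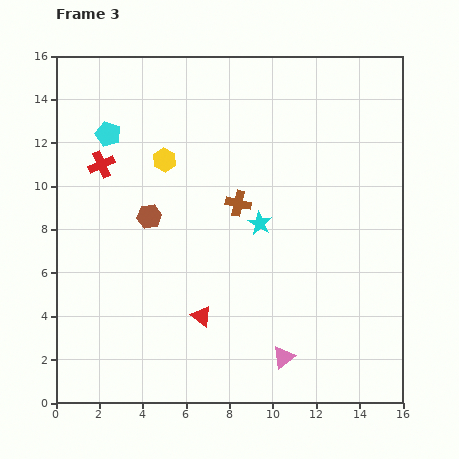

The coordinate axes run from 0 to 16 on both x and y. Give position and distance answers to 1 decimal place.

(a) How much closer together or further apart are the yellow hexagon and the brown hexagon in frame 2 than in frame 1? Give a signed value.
-1.9

Distance in frame 1: 10.2. Distance in frame 2: 8.3.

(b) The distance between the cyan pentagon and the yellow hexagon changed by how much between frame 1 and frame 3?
-9.2

Distance in frame 1: 12.1. Distance in frame 3: 2.9.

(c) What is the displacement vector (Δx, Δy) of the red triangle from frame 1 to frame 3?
(0.0, -2.0)

The red triangle was at (6.7, 6.0) in frame 1 and (6.7, 4.0) in frame 3.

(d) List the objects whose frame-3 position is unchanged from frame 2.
the cyan pentagon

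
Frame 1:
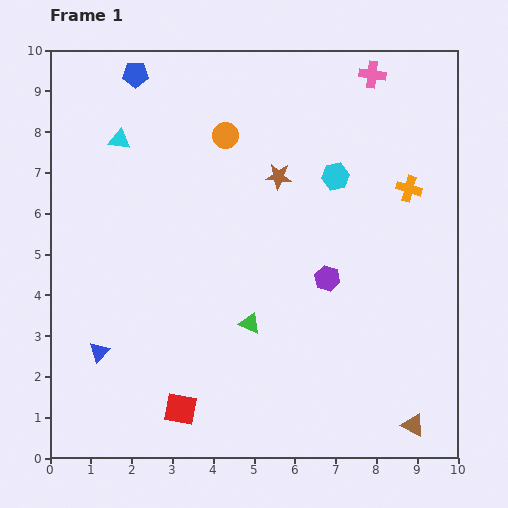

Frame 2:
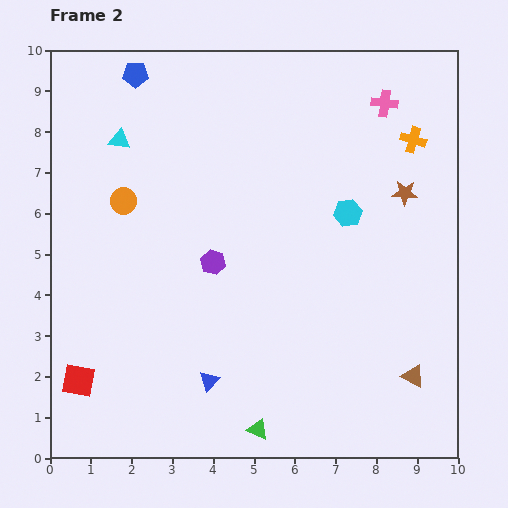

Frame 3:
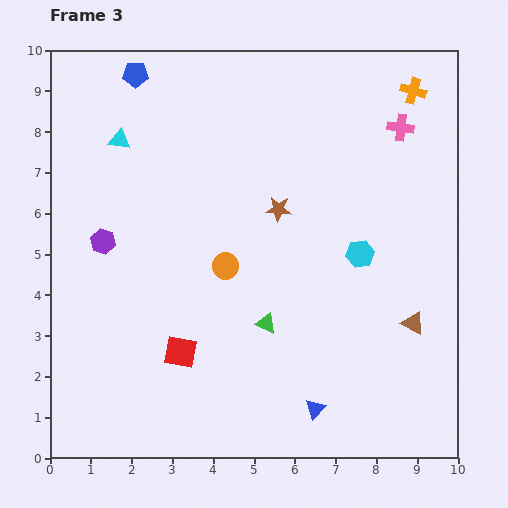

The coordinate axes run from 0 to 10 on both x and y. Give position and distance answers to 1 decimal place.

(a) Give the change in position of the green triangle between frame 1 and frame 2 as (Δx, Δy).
(0.2, -2.6)

The green triangle was at (4.9, 3.3) in frame 1 and (5.1, 0.7) in frame 2.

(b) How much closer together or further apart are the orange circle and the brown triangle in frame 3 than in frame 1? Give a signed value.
-3.7

Distance in frame 1: 8.5. Distance in frame 3: 4.8.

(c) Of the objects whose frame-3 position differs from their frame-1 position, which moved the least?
the green triangle

(moved 0.4)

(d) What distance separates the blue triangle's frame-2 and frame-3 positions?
2.7

The blue triangle moved from (3.9, 1.9) to (6.5, 1.2), a distance of √(2.6² + 0.7²) ≈ 2.7.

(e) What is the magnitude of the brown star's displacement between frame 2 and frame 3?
3.1

The brown star moved from (8.7, 6.5) to (5.6, 6.1), a distance of √(3.1² + 0.4²) ≈ 3.1.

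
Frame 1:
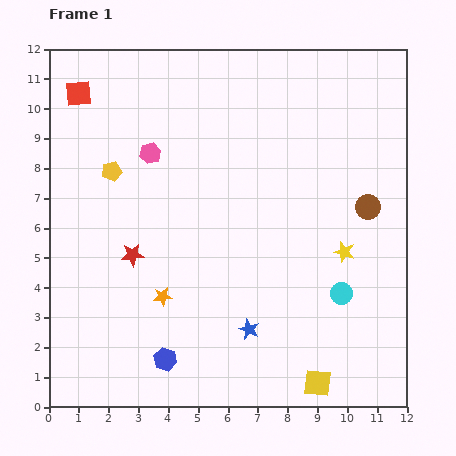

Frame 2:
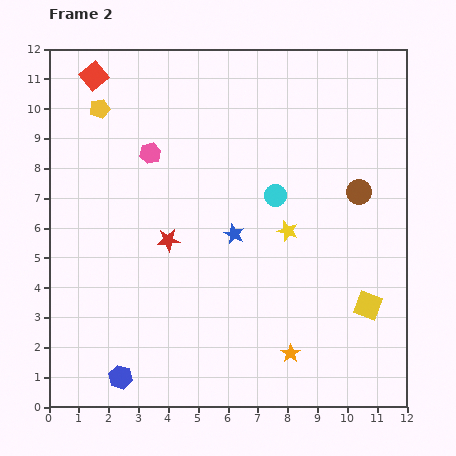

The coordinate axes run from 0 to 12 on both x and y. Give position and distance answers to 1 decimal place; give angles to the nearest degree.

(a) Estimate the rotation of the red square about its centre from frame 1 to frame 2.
34° counter-clockwise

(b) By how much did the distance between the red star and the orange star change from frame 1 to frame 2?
+3.9

Distance in frame 1: 1.7. Distance in frame 2: 5.6.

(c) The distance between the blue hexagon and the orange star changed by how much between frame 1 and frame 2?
+3.7

Distance in frame 1: 2.1. Distance in frame 2: 5.8.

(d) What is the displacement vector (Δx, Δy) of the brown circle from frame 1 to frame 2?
(-0.3, 0.5)

The brown circle was at (10.7, 6.7) in frame 1 and (10.4, 7.2) in frame 2.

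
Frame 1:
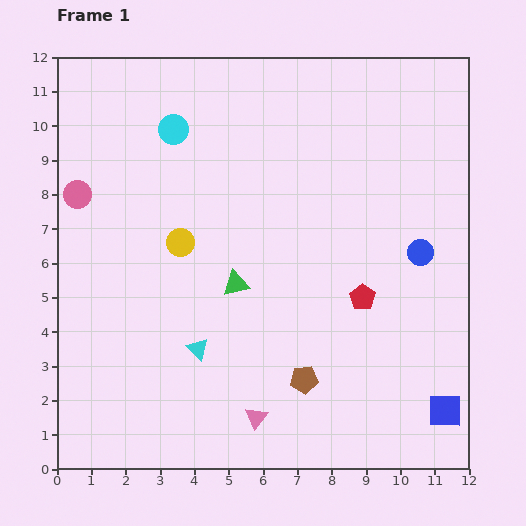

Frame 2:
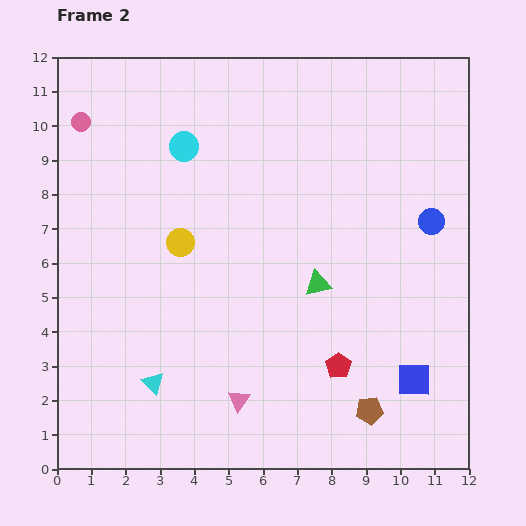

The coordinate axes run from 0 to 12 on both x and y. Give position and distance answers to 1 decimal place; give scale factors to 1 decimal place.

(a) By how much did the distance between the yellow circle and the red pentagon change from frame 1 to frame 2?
+0.3

Distance in frame 1: 5.5. Distance in frame 2: 5.8.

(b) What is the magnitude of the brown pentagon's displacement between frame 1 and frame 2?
2.1

The brown pentagon moved from (7.2, 2.6) to (9.1, 1.7), a distance of √(1.9² + 0.9²) ≈ 2.1.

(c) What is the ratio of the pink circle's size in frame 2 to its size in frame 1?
0.7×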